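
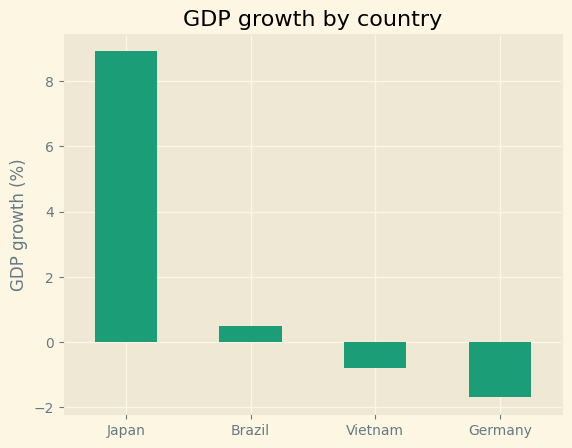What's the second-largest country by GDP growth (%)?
Brazil

Top 3: Japan ≈ 9, Brazil ≈ 0, Vietnam ≈ -1.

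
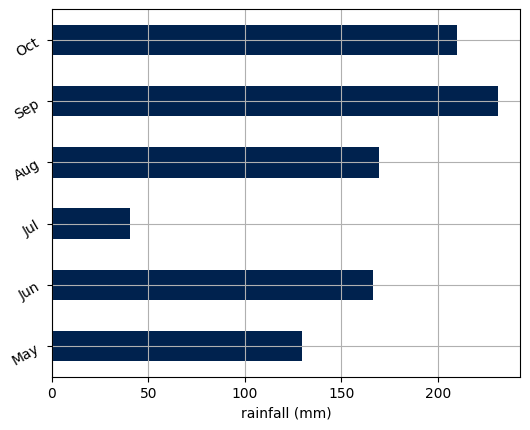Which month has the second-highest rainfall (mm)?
Oct

Top 3: Sep ≈ 240, Oct ≈ 200, Aug ≈ 160.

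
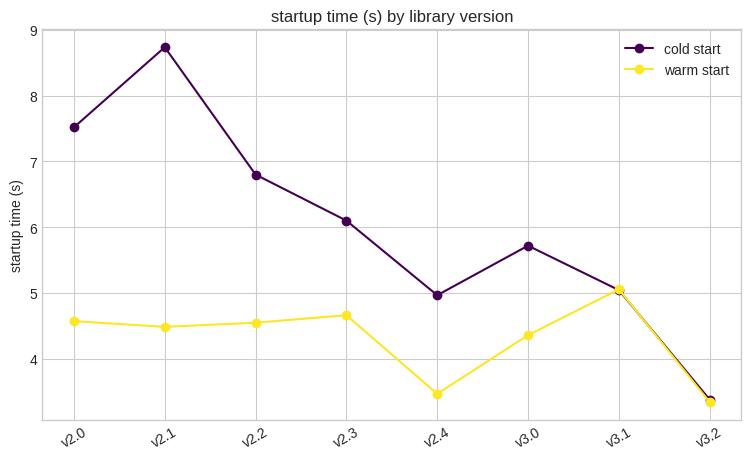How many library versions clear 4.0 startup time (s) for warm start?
Above 4.0: v2.0, v2.1, v2.2, v2.3, v3.0, v3.1.

6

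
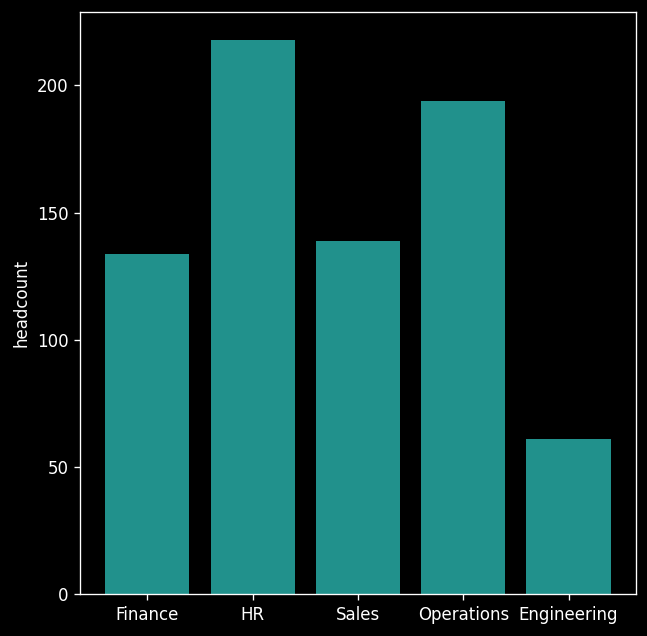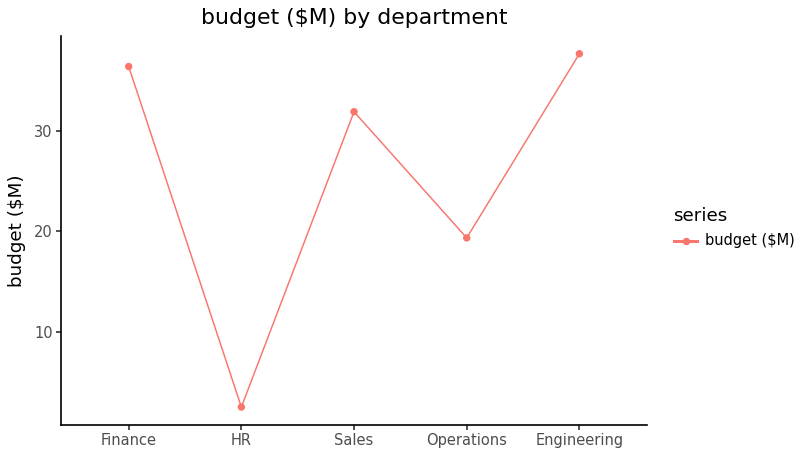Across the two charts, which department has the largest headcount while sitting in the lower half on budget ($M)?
Chart 2 median budget ($M) ≈ 30; below-median departments: HR, Operations. Among those, HR has the highest headcount (≈ 220).

HR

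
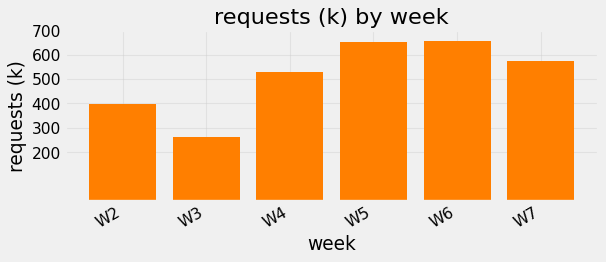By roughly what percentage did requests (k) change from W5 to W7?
W5 ≈ 700, W7 ≈ 600; (600 − 700) / 700 ≈ -14.3%.

≈ -14.3%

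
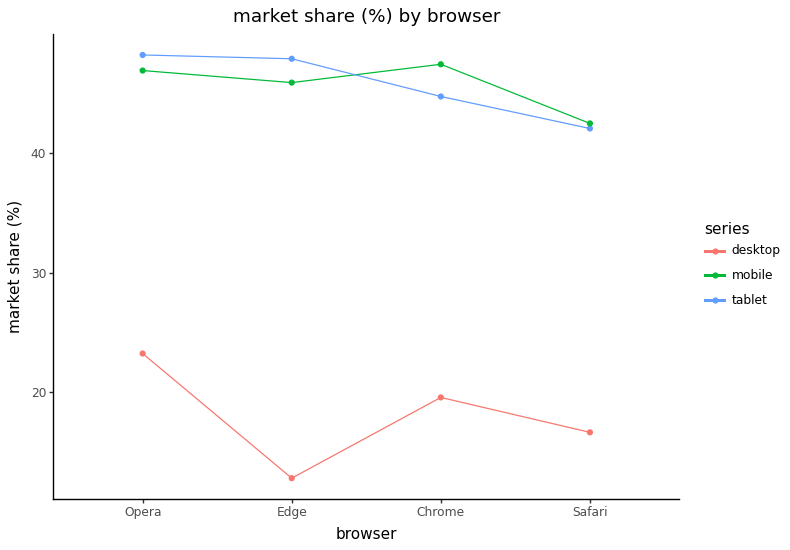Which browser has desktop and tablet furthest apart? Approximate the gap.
Edge: desktop ≈ 15, tablet ≈ 50 → gap ≈ 35. Next-largest (Safari) is only ≈ 25.

Edge, ≈ 35 %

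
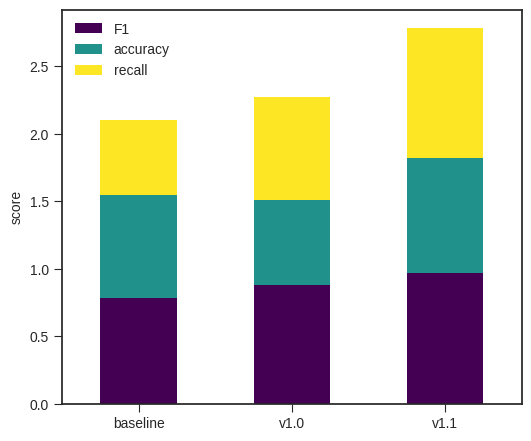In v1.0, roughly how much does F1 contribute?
≈ 1.0

F1 top ≈ 1.0, bottom ≈ 0.0; segment ≈ 1.0.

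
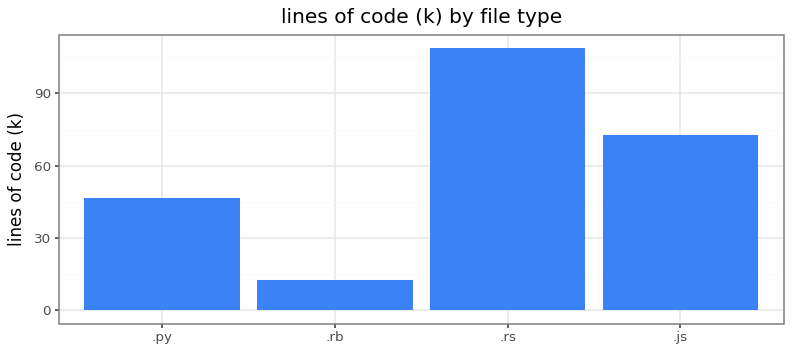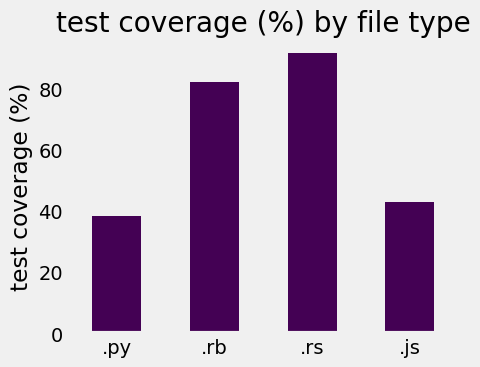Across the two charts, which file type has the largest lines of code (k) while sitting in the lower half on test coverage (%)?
Chart 2 median test coverage (%) ≈ 60; below-median file types: .py, .js. Among those, .js has the highest lines of code (k) (≈ 70).

.js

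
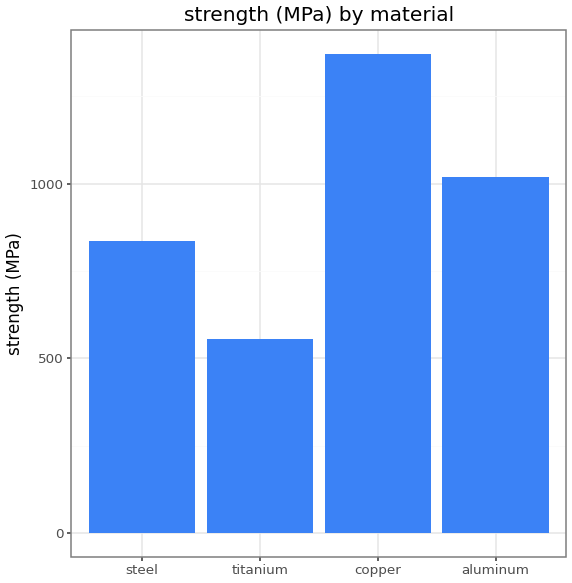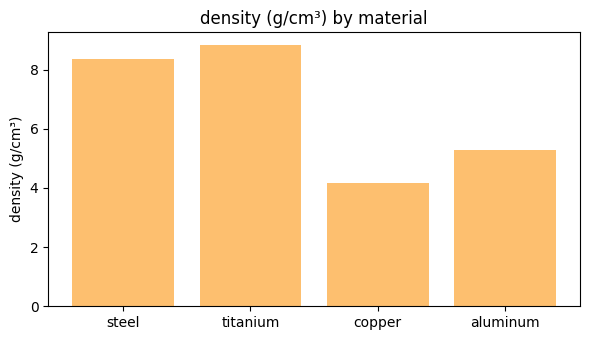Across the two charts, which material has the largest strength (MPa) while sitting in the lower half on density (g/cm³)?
copper

Chart 2 median density (g/cm³) ≈ 7; below-median materials: copper, aluminum. Among those, copper has the highest strength (MPa) (≈ 1400).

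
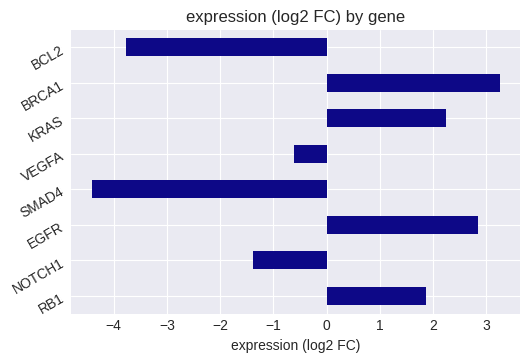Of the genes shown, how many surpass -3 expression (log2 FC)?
Above -3: RB1, NOTCH1, EGFR, VEGFA, KRAS, BRCA1.

6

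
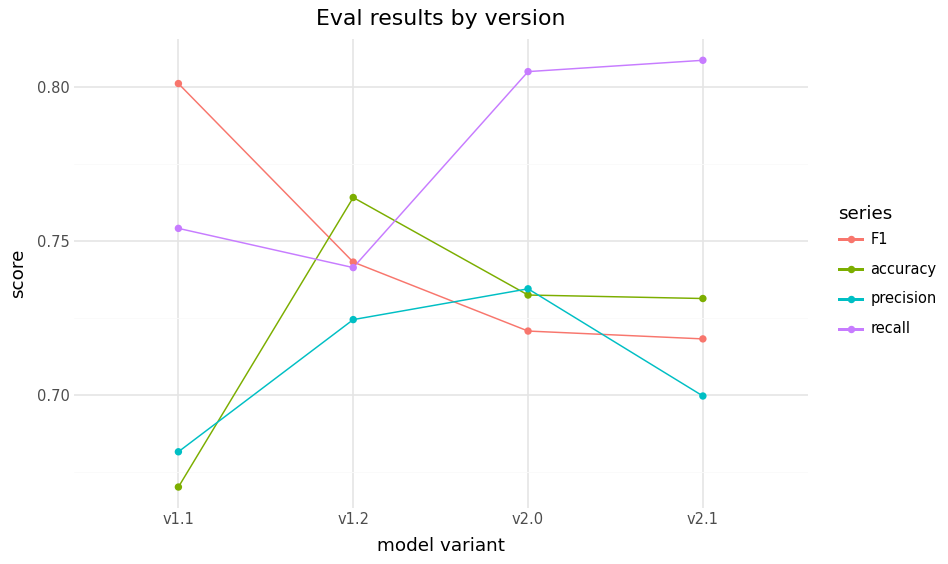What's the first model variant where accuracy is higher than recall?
v1.1: accuracy ≈ 0.68 vs recall ≈ 0.76 (not yet); v1.2: accuracy ≈ 0.76 vs recall ≈ 0.74 (first crossover).

v1.2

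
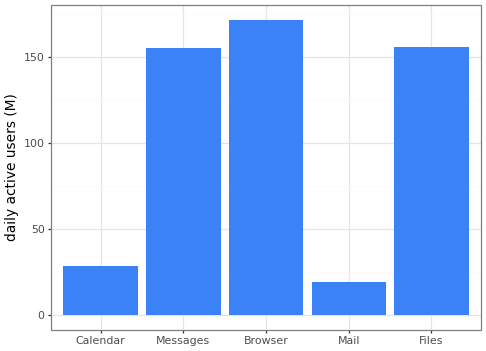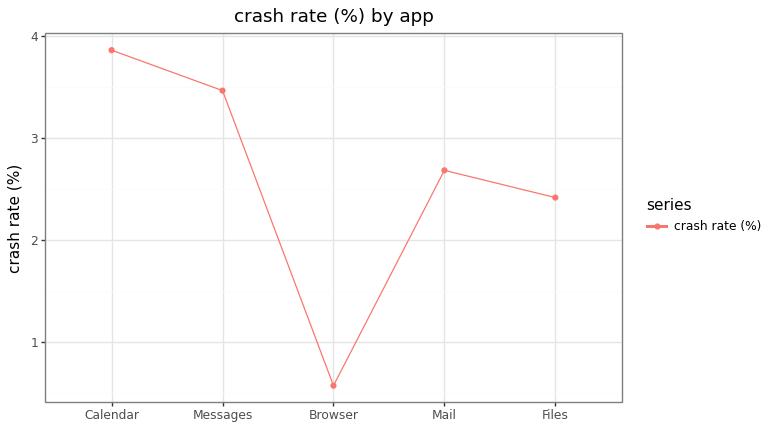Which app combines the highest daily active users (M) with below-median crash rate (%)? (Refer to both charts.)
Browser

Chart 2 median crash rate (%) ≈ 2.5; below-median apps: Browser, Files. Among those, Browser has the highest daily active users (M) (≈ 180).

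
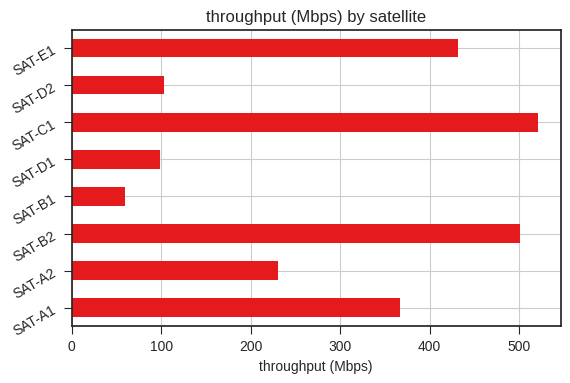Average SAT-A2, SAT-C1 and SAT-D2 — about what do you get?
≈ 283

(250 + 500 + 100) / 3 ≈ 283.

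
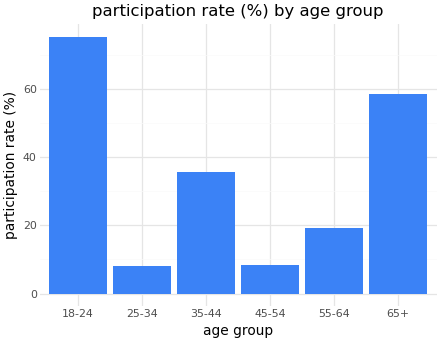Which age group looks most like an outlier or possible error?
18-24

18-24 ≈ 80; the rest sit between ≈ 10 and ≈ 60.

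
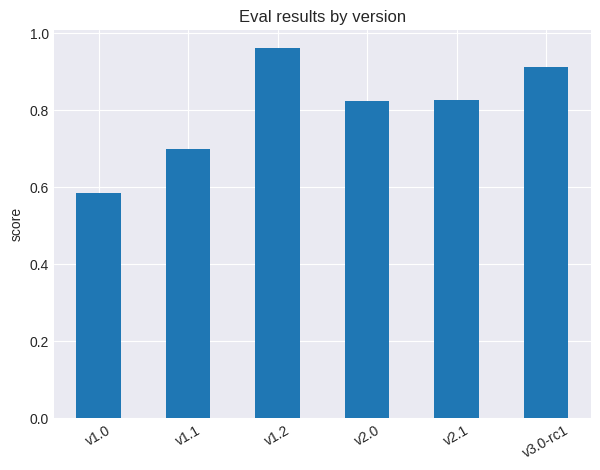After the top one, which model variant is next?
v3.0-rc1

Top 3: v1.2 ≈ 1.0, v3.0-rc1 ≈ 0.9, v2.1 ≈ 0.8.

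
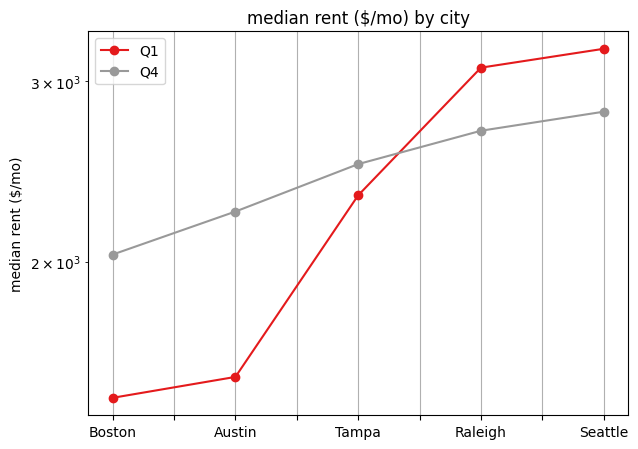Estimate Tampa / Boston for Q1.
≈ 1.71×

Tampa ≈ 2400, Boston ≈ 1400; 2400/1400 ≈ 1.71.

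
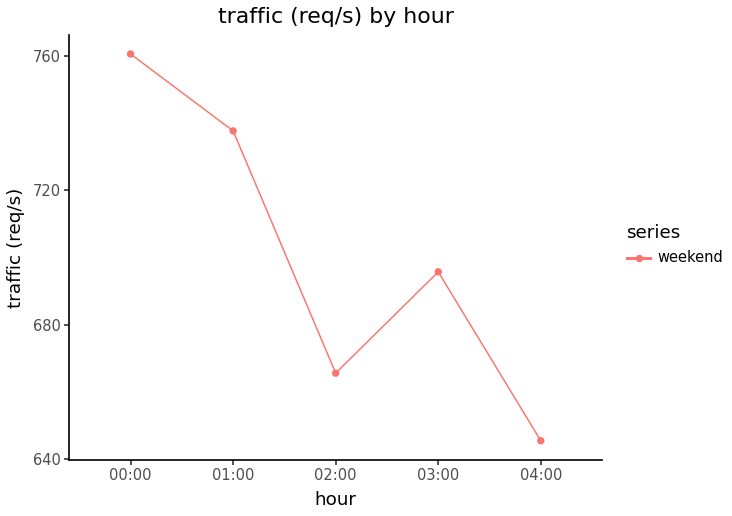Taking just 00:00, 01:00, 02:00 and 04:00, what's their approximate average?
≈ 705

(760 + 740 + 670 + 650) / 4 ≈ 705.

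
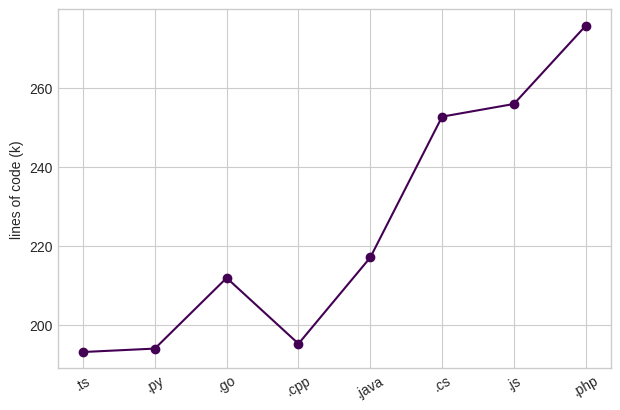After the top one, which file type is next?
Top 3: .php ≈ 280, .js ≈ 260, .cs ≈ 250.

.js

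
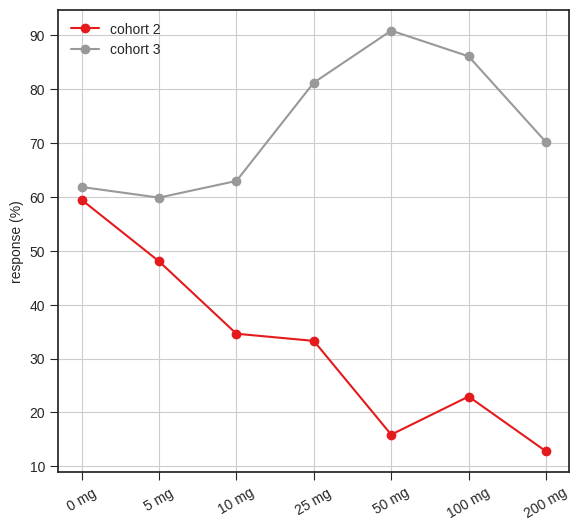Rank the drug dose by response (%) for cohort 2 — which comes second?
5 mg

Top 3 for cohort 2: 0 mg ≈ 60, 5 mg ≈ 50, 10 mg ≈ 30.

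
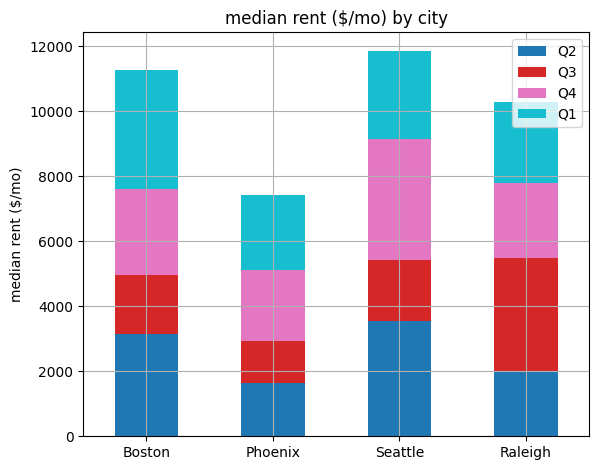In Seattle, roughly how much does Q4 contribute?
≈ 4000

Q4 top ≈ 9000, bottom ≈ 5000; segment ≈ 4000.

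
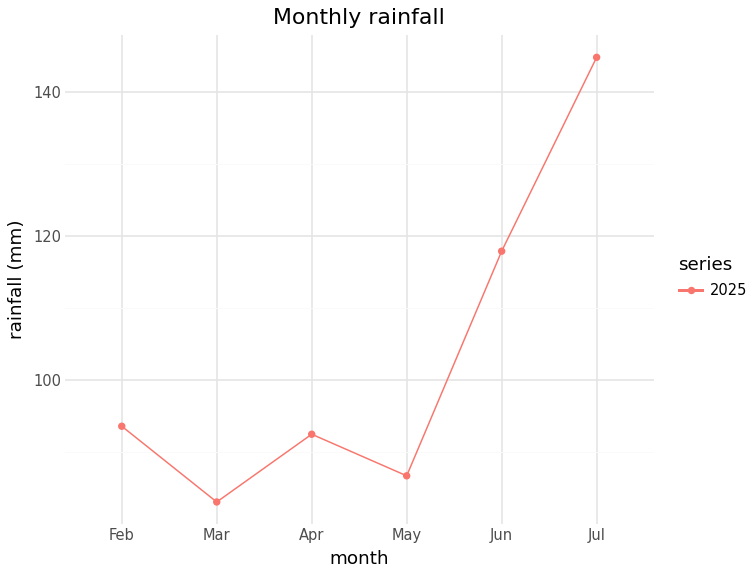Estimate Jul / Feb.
Jul ≈ 140, Feb ≈ 90; 140/90 ≈ 1.56.

≈ 1.56×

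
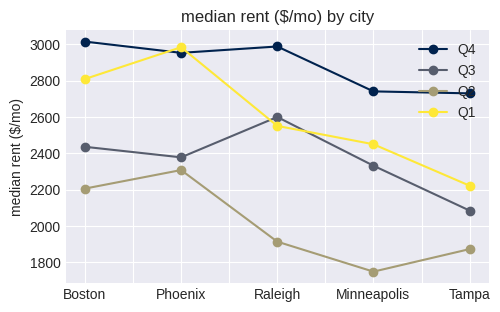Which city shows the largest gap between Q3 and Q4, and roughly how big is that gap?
Tampa: Q3 ≈ 2000, Q4 ≈ 2800 → gap ≈ 800. Next-largest (Boston) is only ≈ 600.

Tampa, ≈ 800 $/mo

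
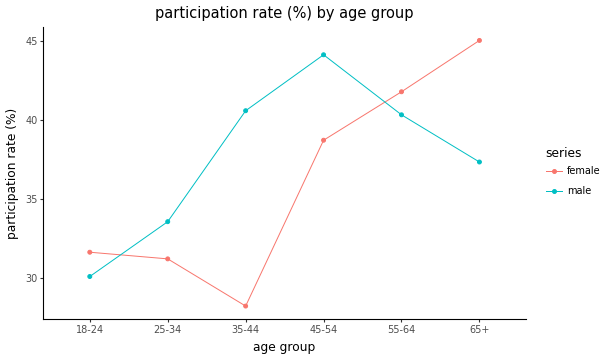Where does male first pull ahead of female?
18-24: male ≈ 30 vs female ≈ 32 (not yet); 25-34: male ≈ 34 vs female ≈ 32 (first crossover).

25-34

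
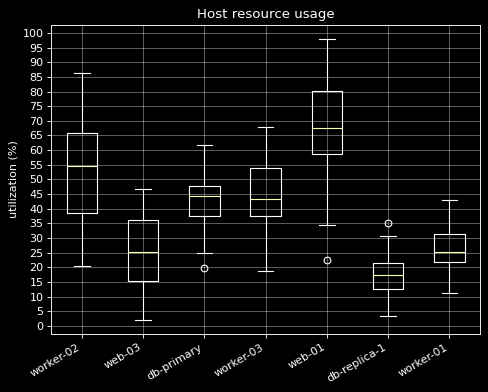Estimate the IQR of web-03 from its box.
≈ 20

Q3 ≈ 35, Q1 ≈ 15; IQR ≈ 20.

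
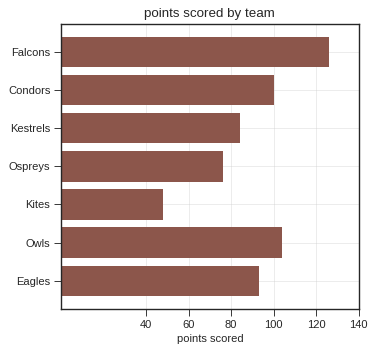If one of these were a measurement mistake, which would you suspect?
Kites ≈ 40; the rest sit between ≈ 80 and ≈ 120.

Kites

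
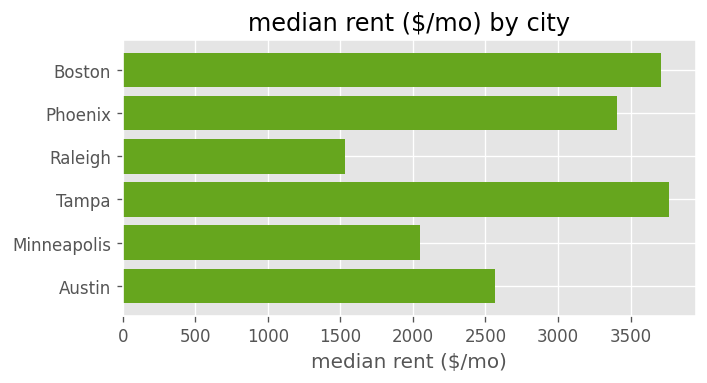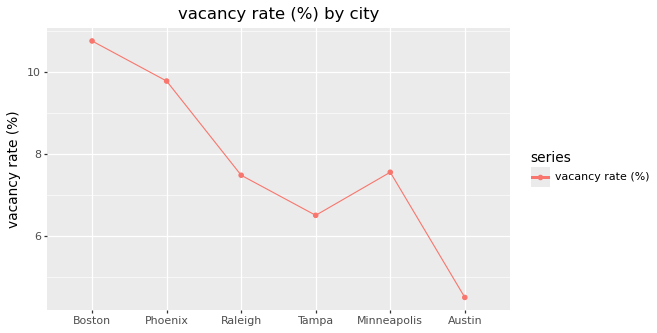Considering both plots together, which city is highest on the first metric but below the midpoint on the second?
Chart 2 median vacancy rate (%) ≈ 8; below-median cities: Raleigh, Tampa, Austin. Among those, Tampa has the highest median rent ($/mo) (≈ 4000).

Tampa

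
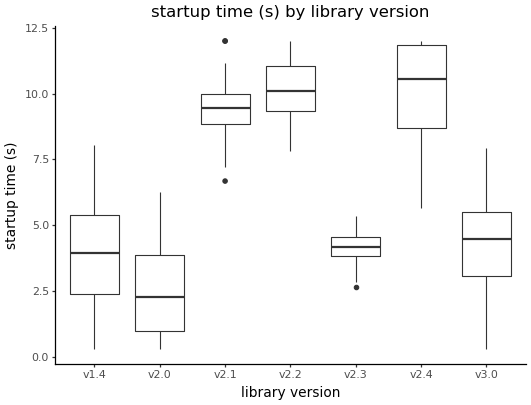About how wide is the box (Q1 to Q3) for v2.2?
Q3 ≈ 11, Q1 ≈ 9; IQR ≈ 2.

≈ 2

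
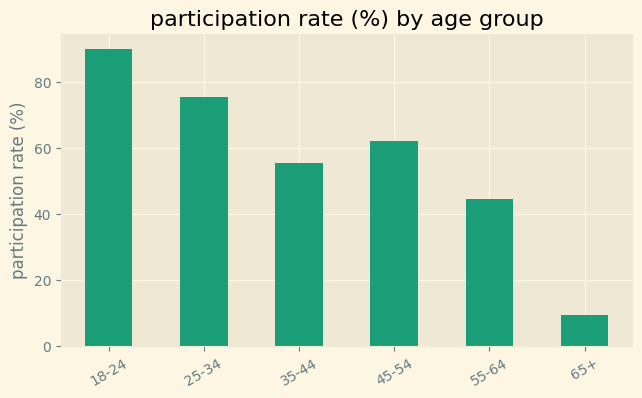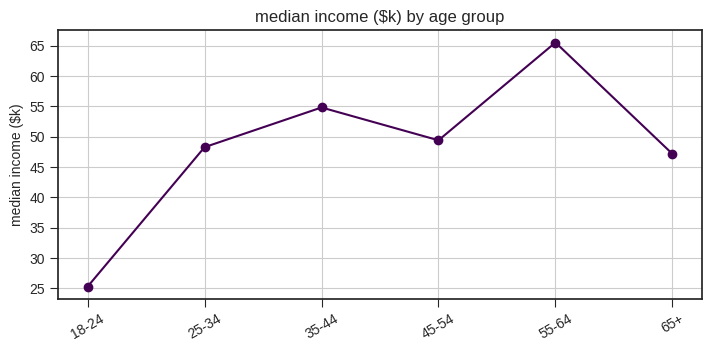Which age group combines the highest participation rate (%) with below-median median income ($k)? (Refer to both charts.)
18-24

Chart 2 median median income ($k) ≈ 50; below-median age groups: 18-24, 25-34, 65+. Among those, 18-24 has the highest participation rate (%) (≈ 90).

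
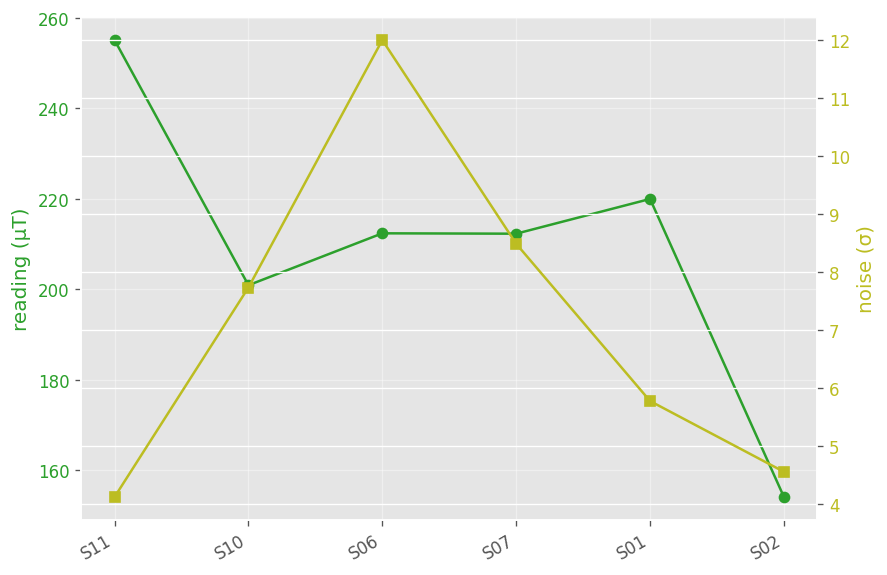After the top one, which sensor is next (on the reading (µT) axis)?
Top 3 (on the reading (µT) axis): S11 ≈ 260, S01 ≈ 220, S06 ≈ 210.

S01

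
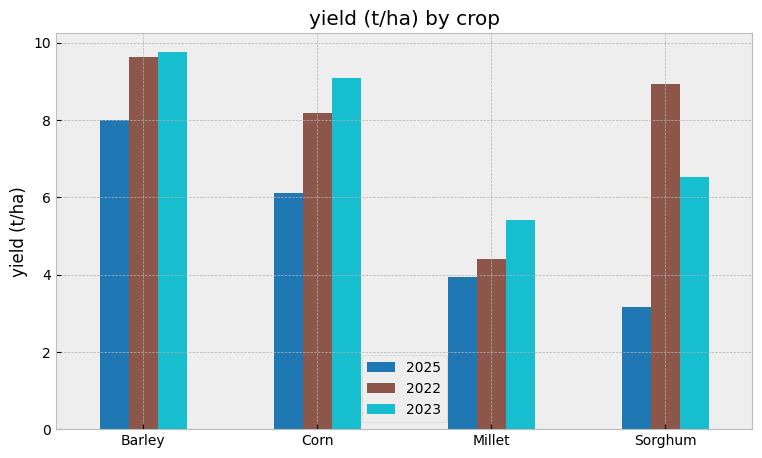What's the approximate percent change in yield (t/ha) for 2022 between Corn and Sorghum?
Corn ≈ 8, Sorghum ≈ 9; (9 − 8) / 8 ≈ +12.5%.

≈ +12.5%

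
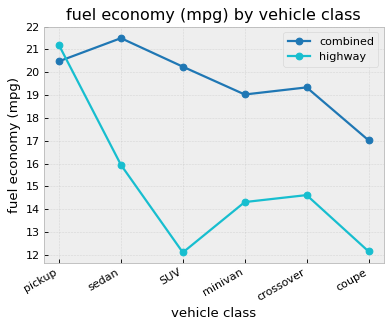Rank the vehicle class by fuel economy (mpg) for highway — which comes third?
crossover

Top 4 for highway: pickup ≈ 21, sedan ≈ 16, crossover ≈ 15, minivan ≈ 14.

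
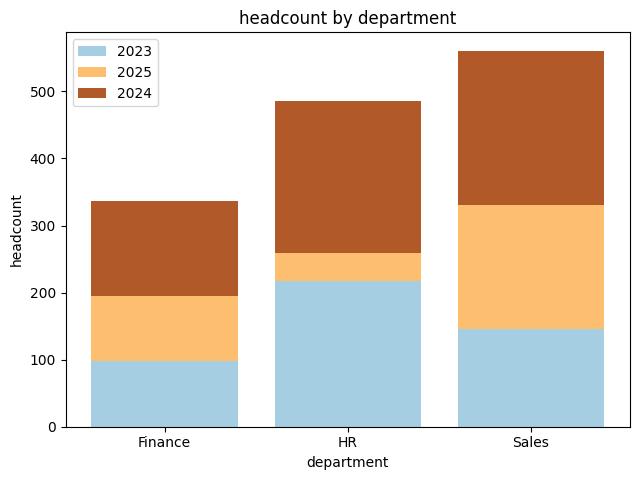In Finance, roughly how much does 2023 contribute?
2023 top ≈ 100, bottom ≈ 0; segment ≈ 100.

≈ 100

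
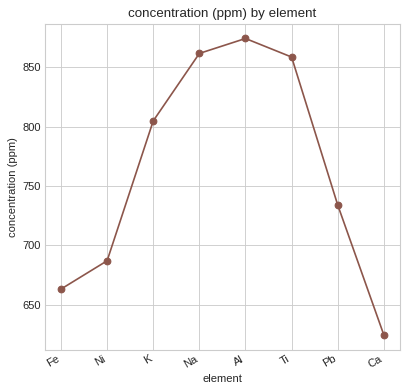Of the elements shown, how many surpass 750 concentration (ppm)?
4

Above 750: K, Na, Al, Ti.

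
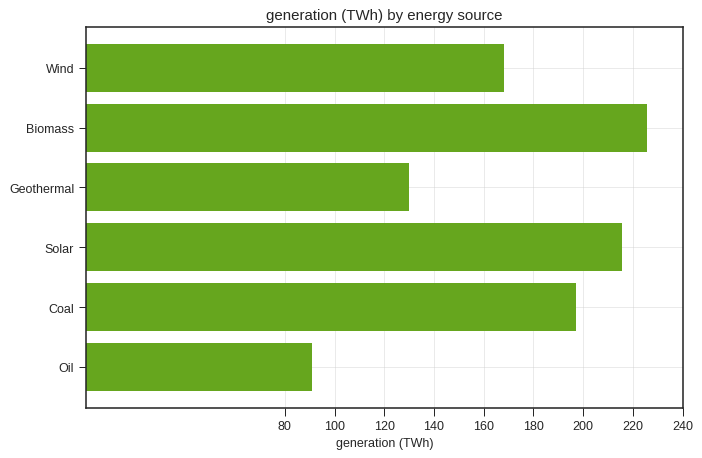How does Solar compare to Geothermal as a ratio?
Solar ≈ 220, Geothermal ≈ 140; 220/140 ≈ 1.57.

≈ 1.57×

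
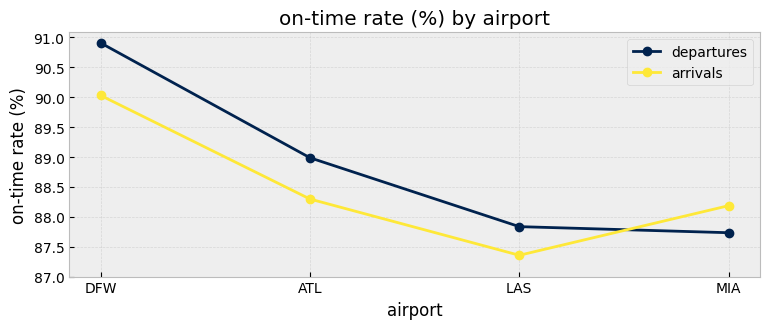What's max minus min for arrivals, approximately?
Max DFW ≈ 90.0, min LAS ≈ 87.5; range ≈ 2.5.

≈ 2.5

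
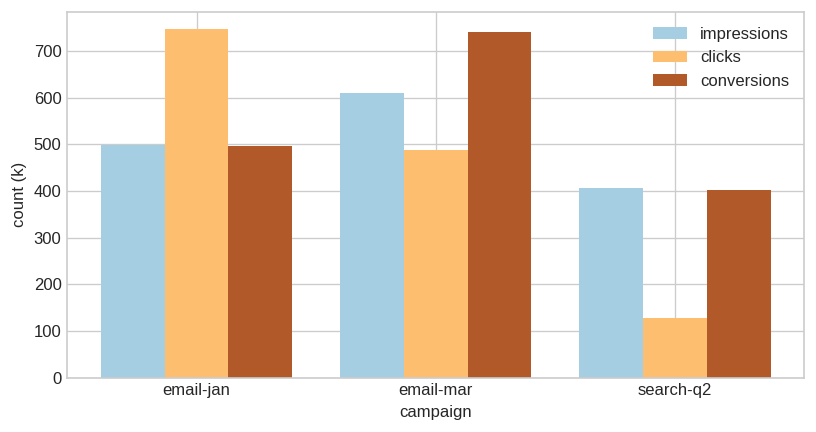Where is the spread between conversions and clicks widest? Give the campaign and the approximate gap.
search-q2, ≈ 300 k

search-q2: conversions ≈ 400, clicks ≈ 100 → gap ≈ 300. Next-largest (email-mar) is only ≈ 200.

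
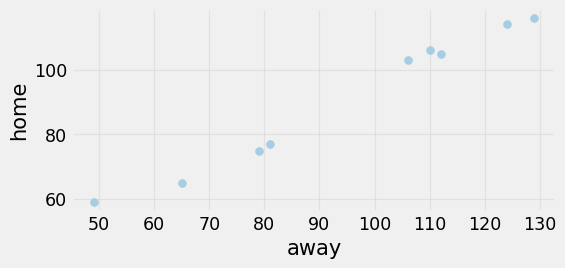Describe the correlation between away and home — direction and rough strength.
Points are positively correlated; strong (|r| ≈ 1.0).

positive, strong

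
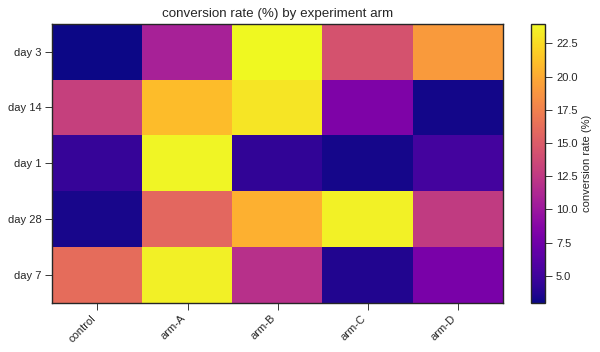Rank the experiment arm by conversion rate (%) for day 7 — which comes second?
Top 3 for day 7: arm-A ≈ 24, control ≈ 16, arm-B ≈ 12.

control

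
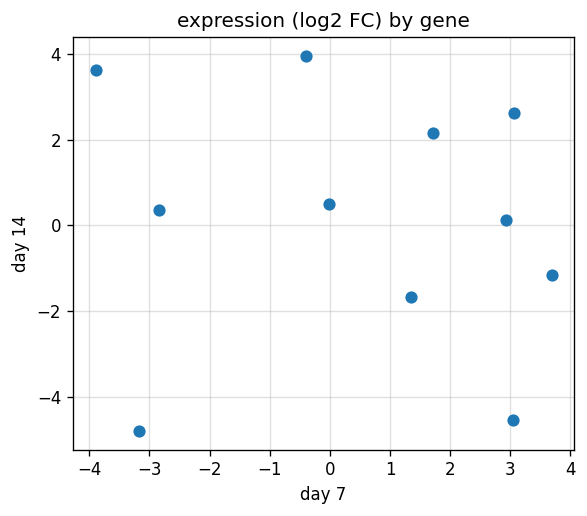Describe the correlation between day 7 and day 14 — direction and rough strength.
no clear correlation

Points are roughly uncorrelated; weak (|r| ≈ 0.1).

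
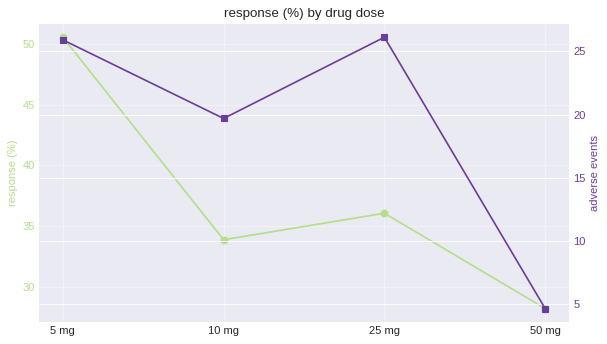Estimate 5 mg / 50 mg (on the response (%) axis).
≈ 1.79×

5 mg ≈ 50, 50 mg ≈ 28; 50/28 ≈ 1.79.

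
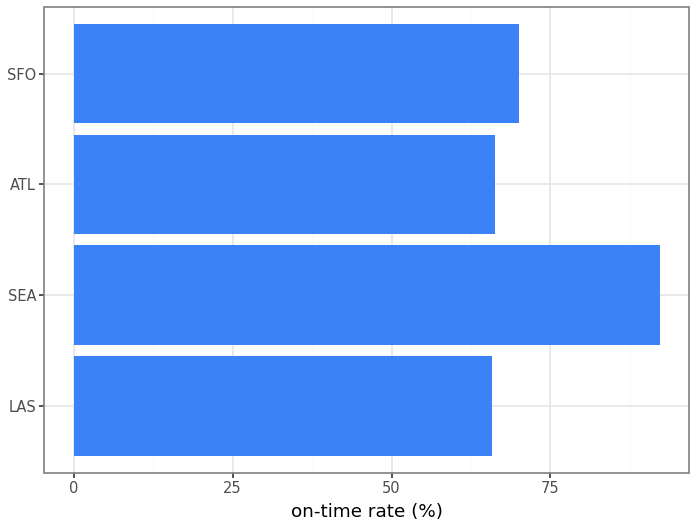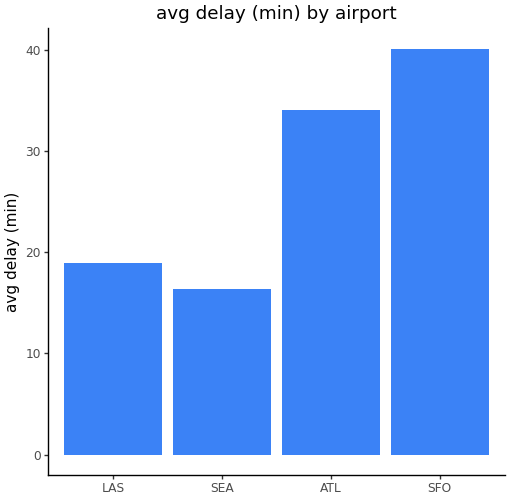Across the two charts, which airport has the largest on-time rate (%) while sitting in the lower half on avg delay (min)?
Chart 2 median avg delay (min) ≈ 25; below-median airports: LAS, SEA. Among those, SEA has the highest on-time rate (%) (≈ 90).

SEA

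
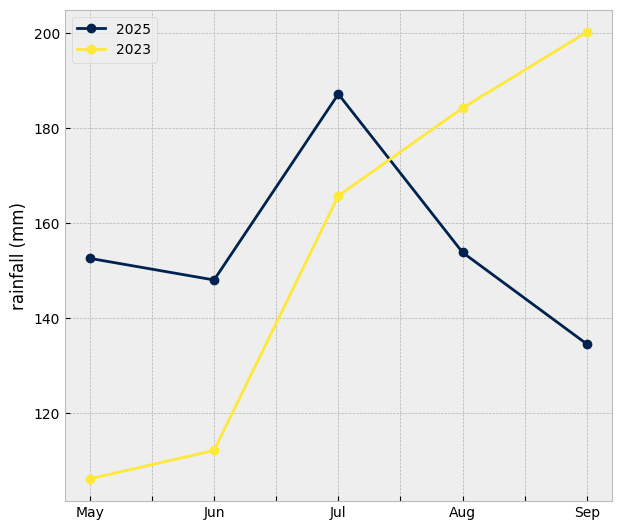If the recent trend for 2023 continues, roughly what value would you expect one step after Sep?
≈ 215

Last three: 170, 180, 200 → slope ≈ 15/step → next ≈ 215.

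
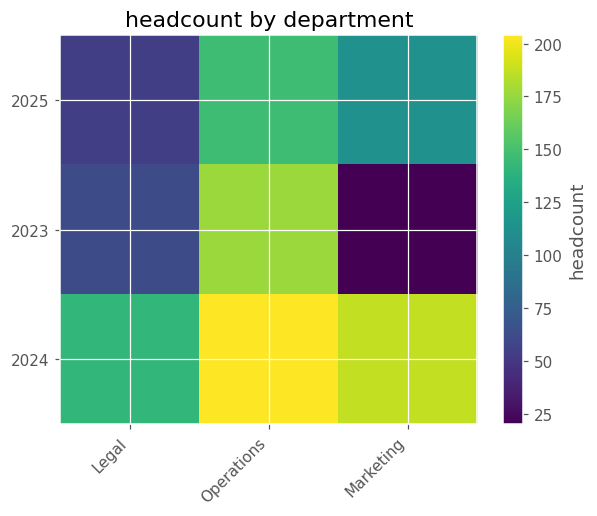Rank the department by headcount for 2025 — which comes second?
Marketing

Top 3 for 2025: Operations ≈ 140, Marketing ≈ 120, Legal ≈ 60.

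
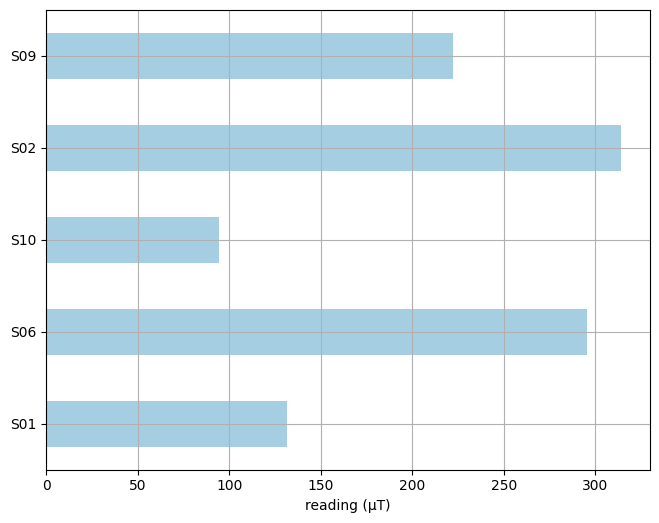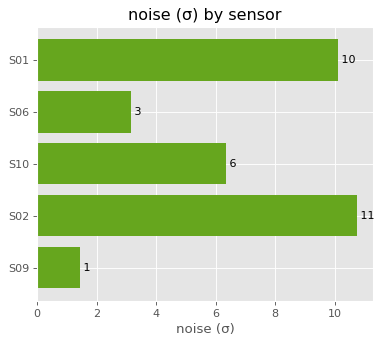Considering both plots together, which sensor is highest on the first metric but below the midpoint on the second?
S06

Chart 2 median noise (σ) ≈ 6; below-median sensors: S06, S09. Among those, S06 has the highest reading (µT) (≈ 300).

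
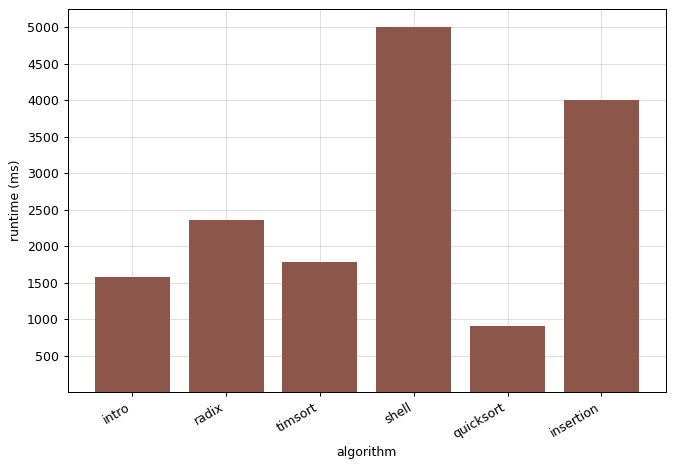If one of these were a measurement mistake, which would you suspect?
shell ≈ 5000; the rest sit between ≈ 1000 and ≈ 4000.

shell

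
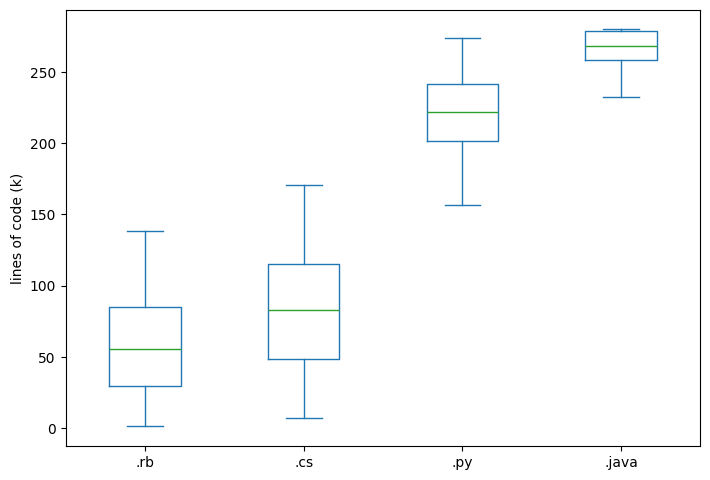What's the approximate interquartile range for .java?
≈ 20

Q3 ≈ 280, Q1 ≈ 260; IQR ≈ 20.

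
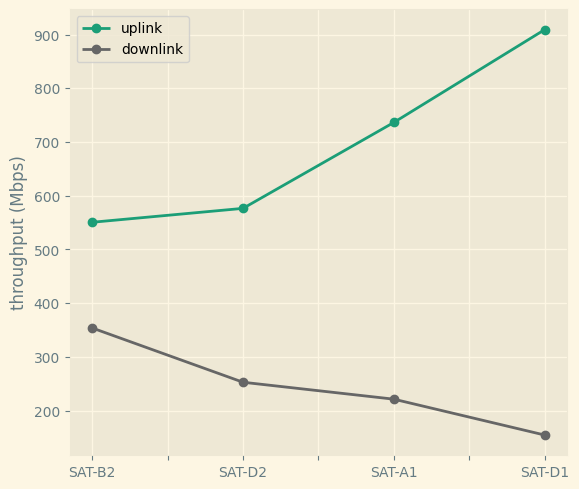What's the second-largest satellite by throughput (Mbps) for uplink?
Top 3 for uplink: SAT-D1 ≈ 900, SAT-A1 ≈ 700, SAT-D2 ≈ 600.

SAT-A1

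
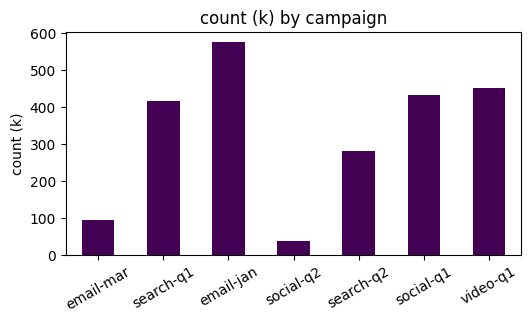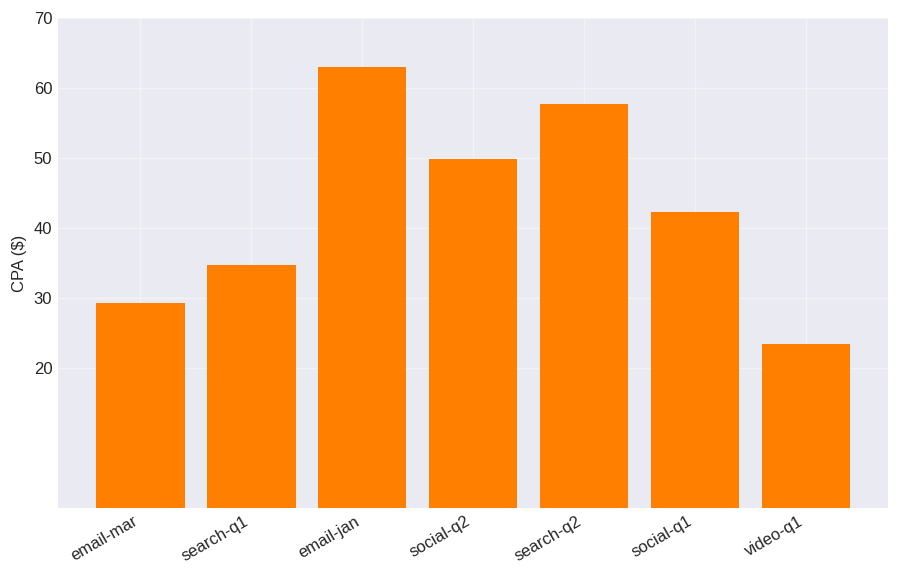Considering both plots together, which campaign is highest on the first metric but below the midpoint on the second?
video-q1

Chart 2 median CPA ($) ≈ 40; below-median campaigns: email-mar, search-q1, video-q1. Among those, video-q1 has the highest count (k) (≈ 500).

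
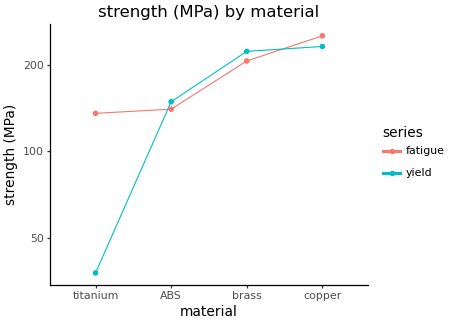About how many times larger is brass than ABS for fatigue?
≈ 1.43×

brass ≈ 200, ABS ≈ 140; 200/140 ≈ 1.43.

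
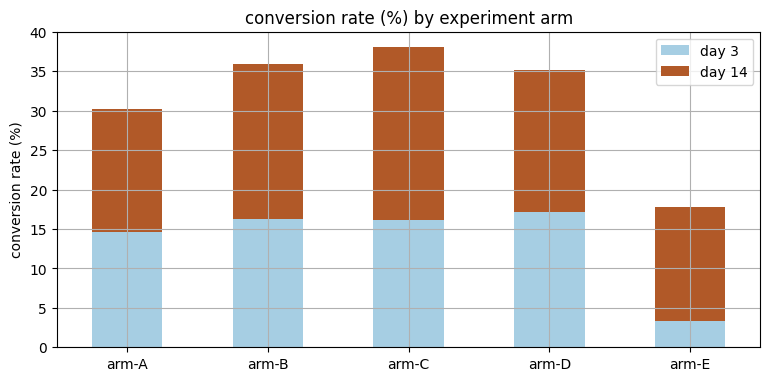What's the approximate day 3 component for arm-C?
≈ 15

day 3 top ≈ 15, bottom ≈ 0; segment ≈ 15.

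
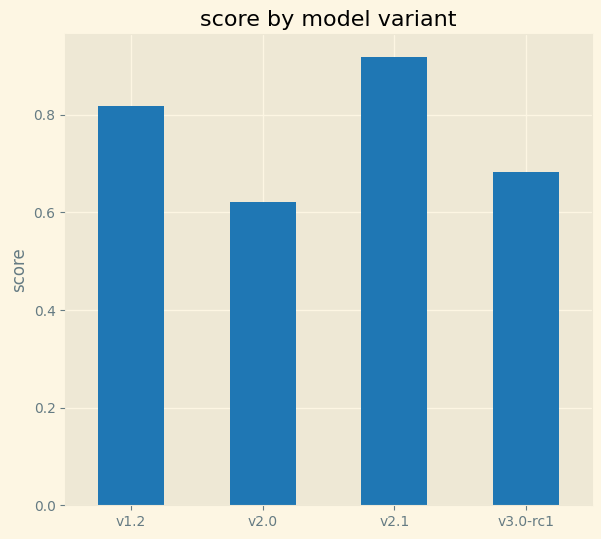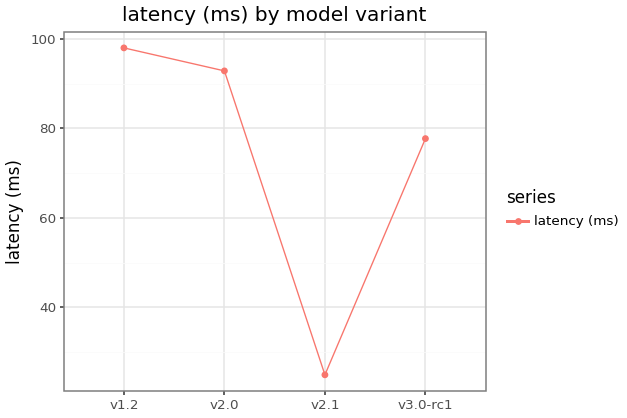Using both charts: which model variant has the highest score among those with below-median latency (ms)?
Chart 2 median latency (ms) ≈ 90; below-median model variants: v2.1, v3.0-rc1. Among those, v2.1 has the highest score (≈ 0.9).

v2.1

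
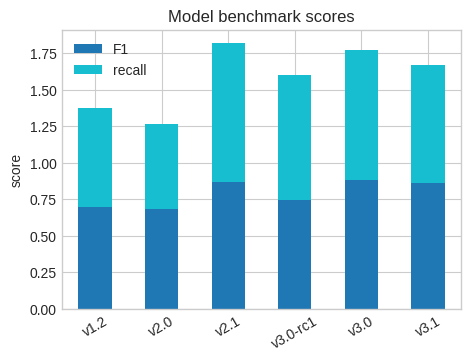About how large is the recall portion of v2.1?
≈ 1.0

recall top ≈ 1.8, bottom ≈ 0.8; segment ≈ 1.0.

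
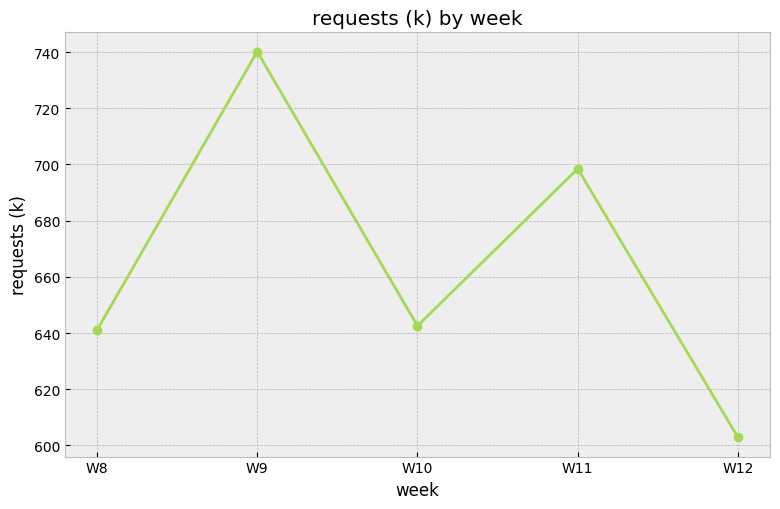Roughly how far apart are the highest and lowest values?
Max W9 ≈ 740, min W12 ≈ 600; range ≈ 140.

≈ 140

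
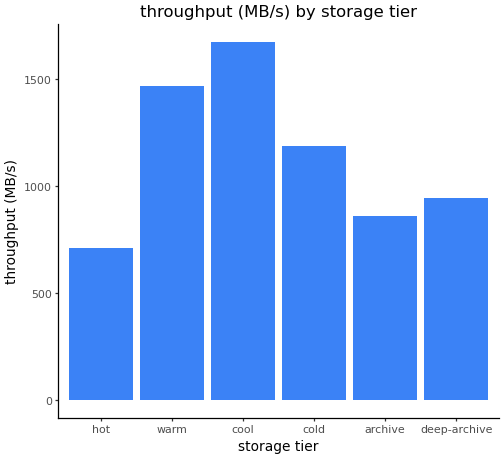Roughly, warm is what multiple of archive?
warm ≈ 1400, archive ≈ 800; 1400/800 ≈ 1.75.

≈ 1.75×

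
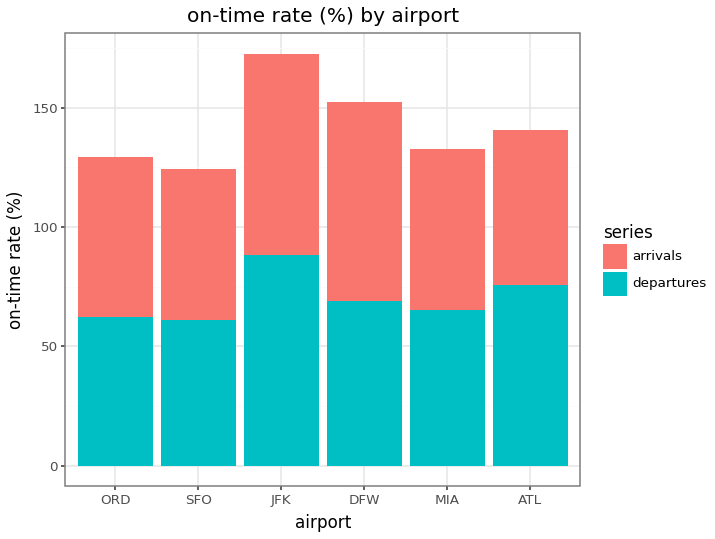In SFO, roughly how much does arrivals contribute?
arrivals top ≈ 120, bottom ≈ 60; segment ≈ 60.

≈ 60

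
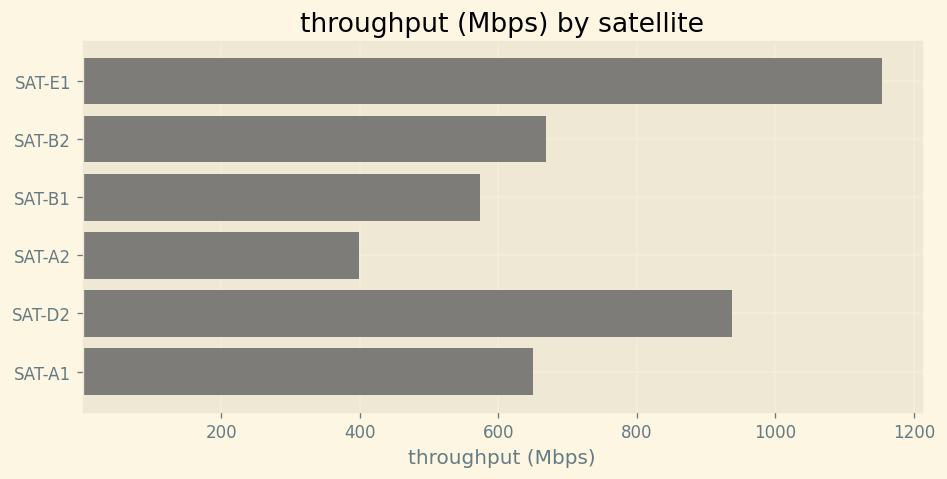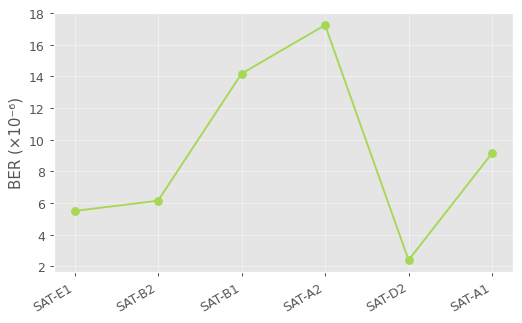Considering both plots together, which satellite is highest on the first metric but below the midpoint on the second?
Chart 2 median BER (×10⁻⁶) ≈ 8; below-median satellites: SAT-E1, SAT-B2, SAT-D2. Among those, SAT-E1 has the highest throughput (Mbps) (≈ 1200).

SAT-E1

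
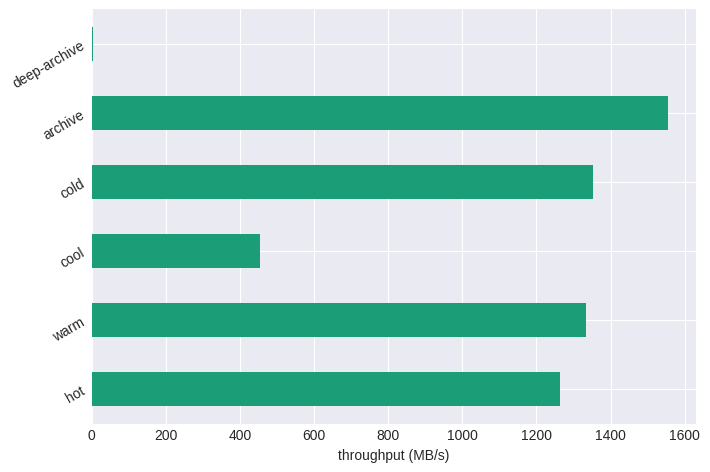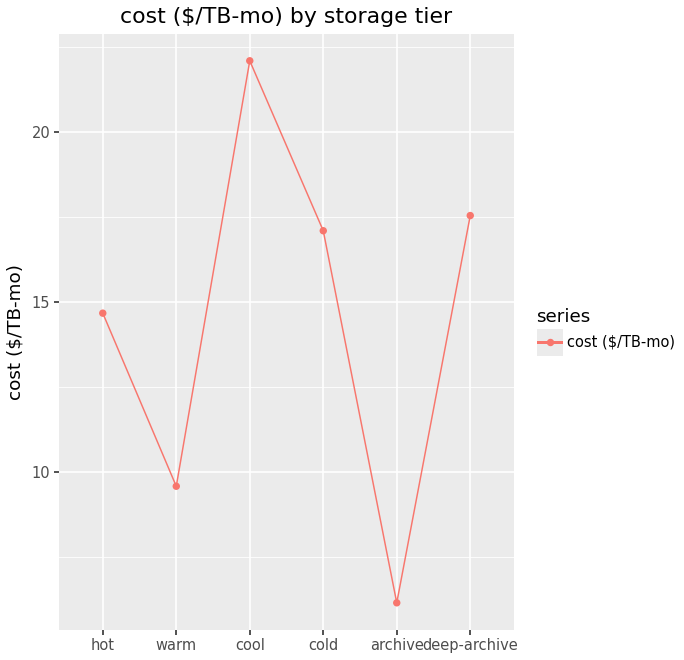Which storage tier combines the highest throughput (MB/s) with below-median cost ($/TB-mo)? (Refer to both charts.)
archive

Chart 2 median cost ($/TB-mo) ≈ 15; below-median storage tiers: hot, warm, archive. Among those, archive has the highest throughput (MB/s) (≈ 1600).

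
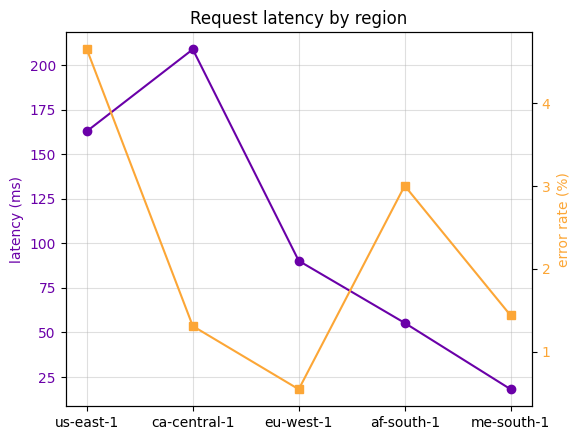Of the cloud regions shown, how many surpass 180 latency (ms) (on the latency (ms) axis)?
1

Above 180: ca-central-1.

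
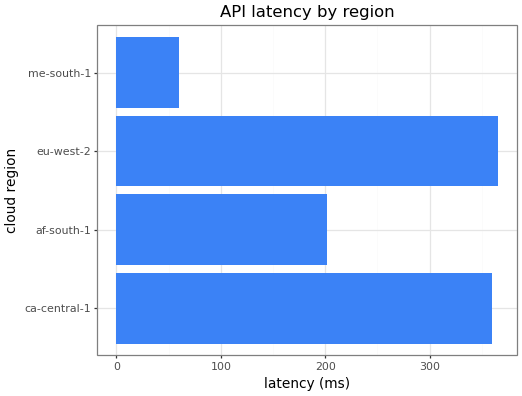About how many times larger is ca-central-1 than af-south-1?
ca-central-1 ≈ 350, af-south-1 ≈ 200; 350/200 ≈ 1.75.

≈ 1.75×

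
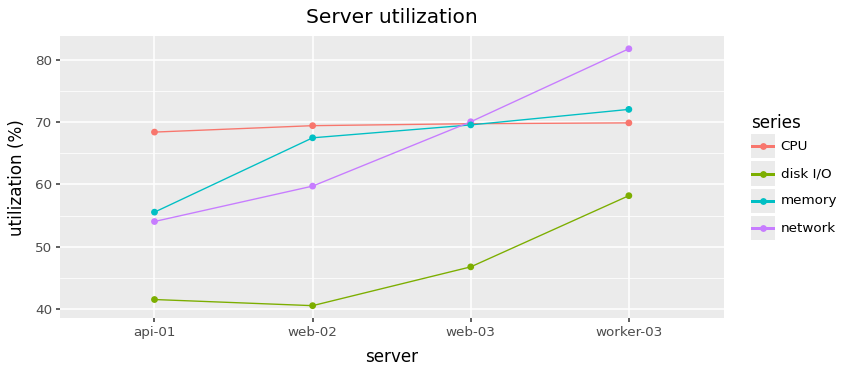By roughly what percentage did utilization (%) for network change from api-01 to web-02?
≈ +9.1%

api-01 ≈ 55, web-02 ≈ 60; (60 − 55) / 55 ≈ +9.1%.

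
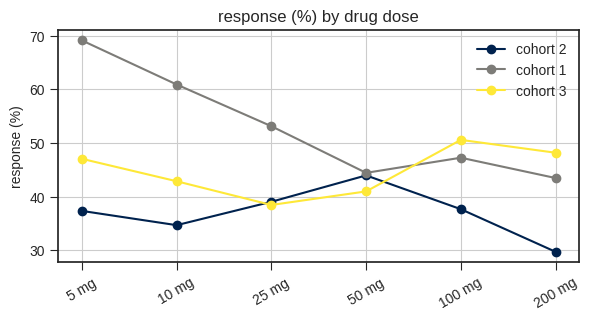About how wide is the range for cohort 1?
Max 5 mg ≈ 70, min 200 mg ≈ 45; range ≈ 25.

≈ 25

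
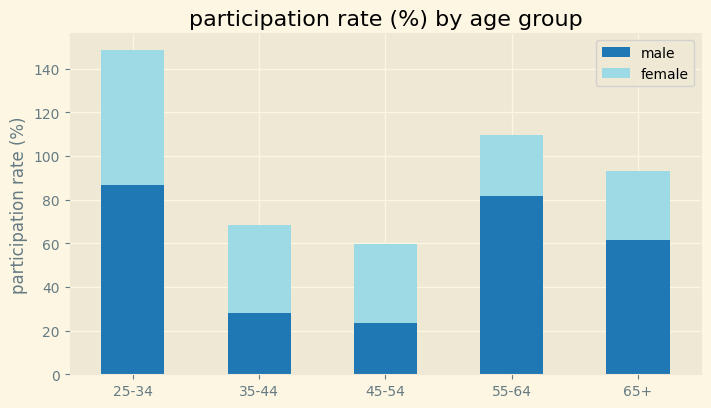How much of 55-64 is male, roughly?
male top ≈ 80, bottom ≈ 0; segment ≈ 80.

≈ 80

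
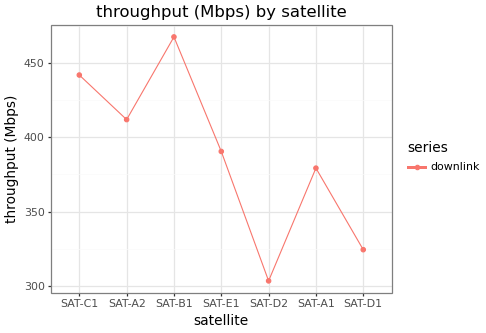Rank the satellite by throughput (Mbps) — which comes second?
Top 3: SAT-B1 ≈ 460, SAT-C1 ≈ 440, SAT-A2 ≈ 420.

SAT-C1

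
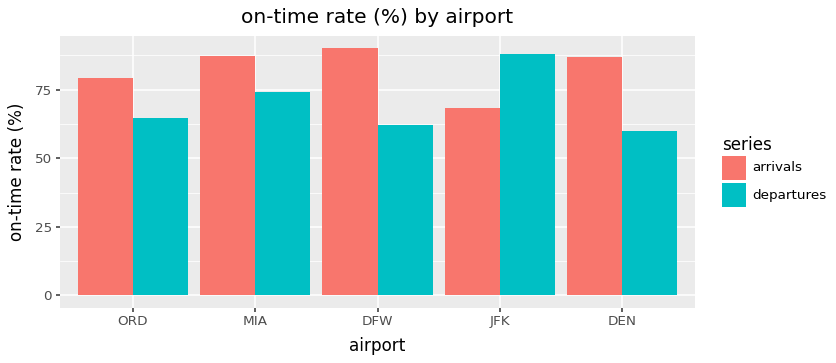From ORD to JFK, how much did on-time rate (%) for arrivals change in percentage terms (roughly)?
≈ -12.5%

ORD ≈ 80, JFK ≈ 70; (70 − 80) / 80 ≈ -12.5%.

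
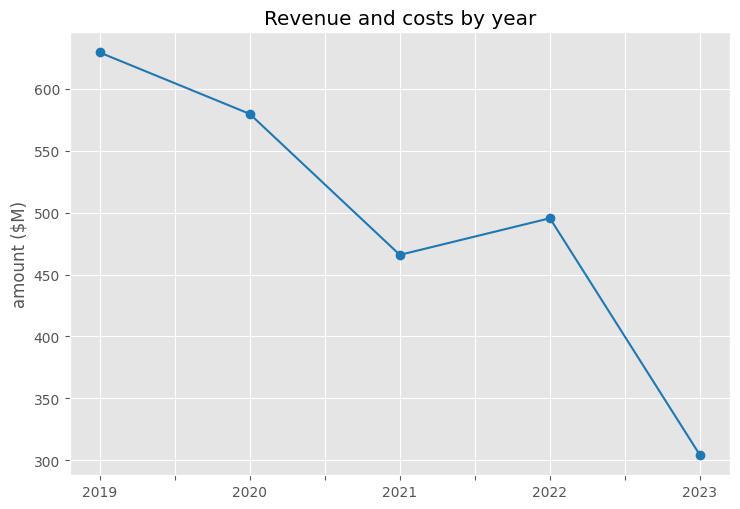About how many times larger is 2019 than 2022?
≈ 1.3×

2019 ≈ 650, 2022 ≈ 500; 650/500 ≈ 1.3.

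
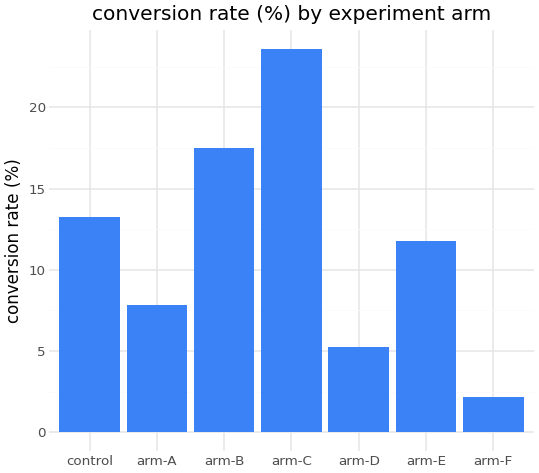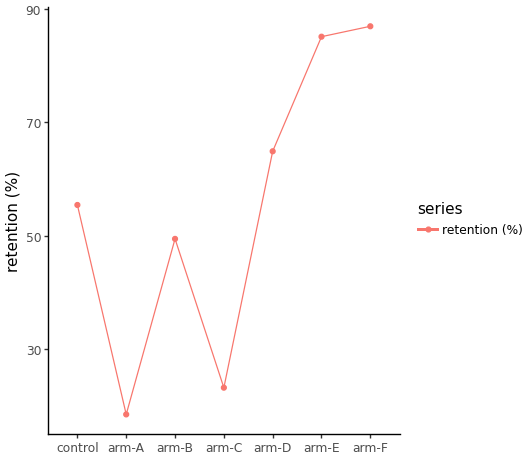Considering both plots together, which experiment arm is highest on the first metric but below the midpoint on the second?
arm-C

Chart 2 median retention (%) ≈ 60; below-median experiment arms: arm-A, arm-B, arm-C. Among those, arm-C has the highest conversion rate (%) (≈ 25).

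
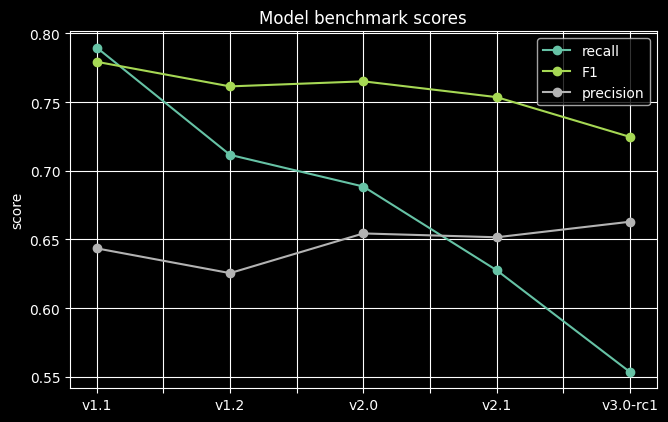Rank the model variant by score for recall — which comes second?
v1.2

Top 3 for recall: v1.1 ≈ 0.78, v1.2 ≈ 0.72, v2.0 ≈ 0.68.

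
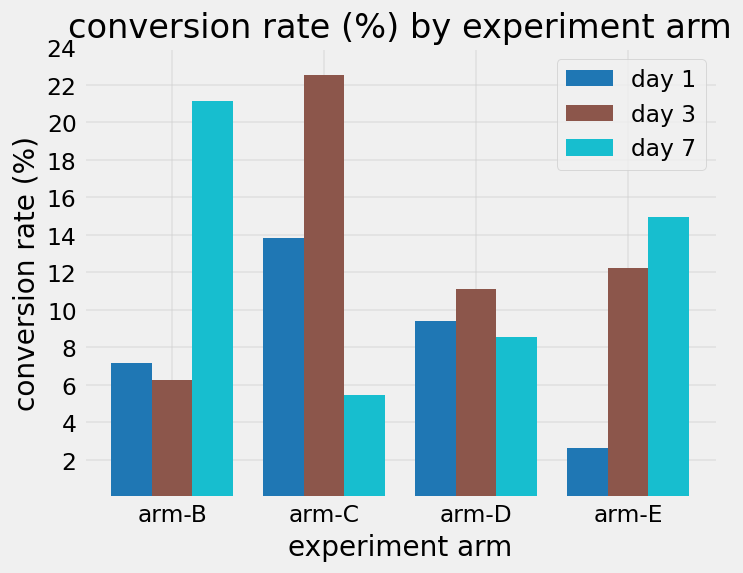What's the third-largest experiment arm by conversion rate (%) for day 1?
Top 4 for day 1: arm-C ≈ 14, arm-D ≈ 10, arm-B ≈ 8, arm-E ≈ 2.

arm-B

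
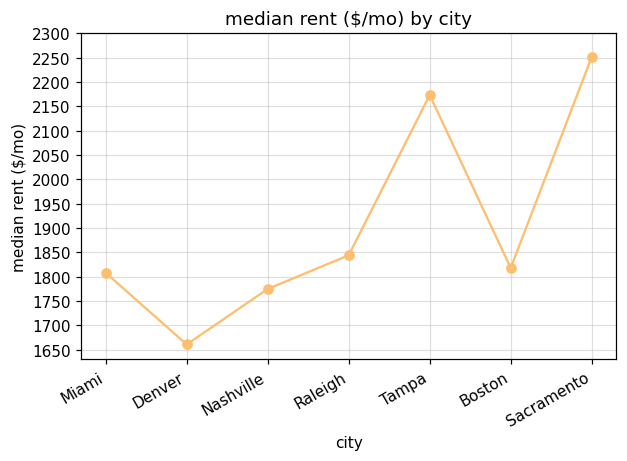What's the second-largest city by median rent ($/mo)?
Top 3: Sacramento ≈ 2250, Tampa ≈ 2150, Raleigh ≈ 1850.

Tampa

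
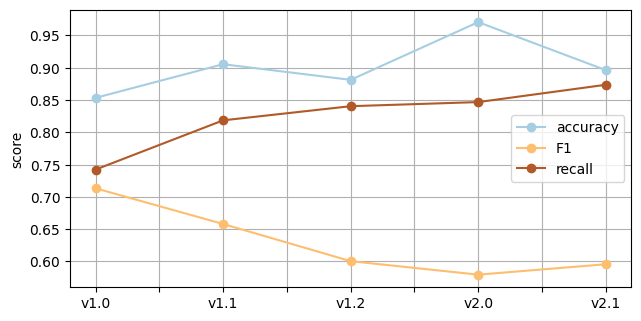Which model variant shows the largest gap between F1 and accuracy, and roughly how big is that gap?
v2.0: F1 ≈ 0.60, accuracy ≈ 0.95 → gap ≈ 0.35. Next-largest (v2.1) is only ≈ 0.30.

v2.0, ≈ 0.35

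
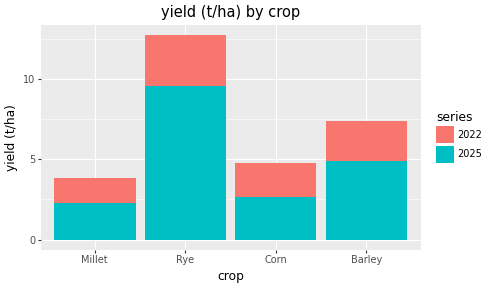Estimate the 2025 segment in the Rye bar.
2025 top ≈ 10, bottom ≈ 0; segment ≈ 10.

≈ 10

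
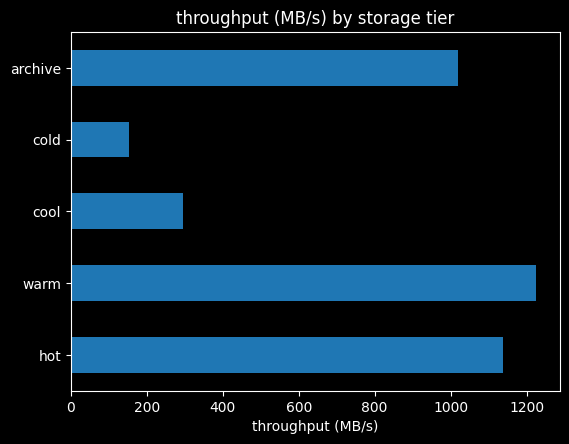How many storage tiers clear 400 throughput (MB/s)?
Above 400: hot, warm, archive.

3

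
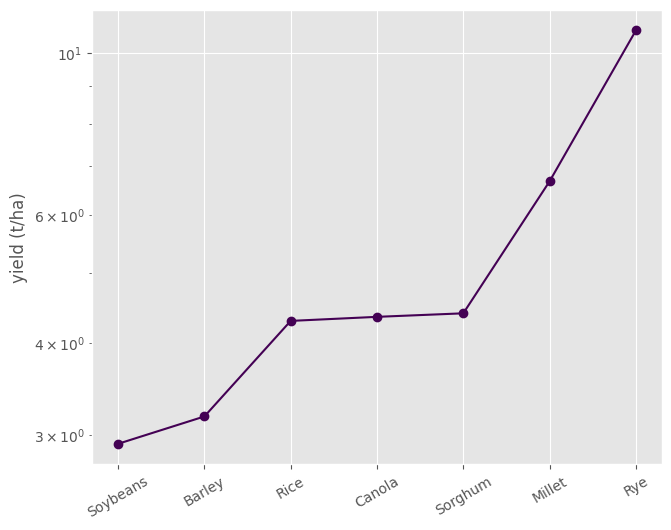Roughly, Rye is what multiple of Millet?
Rye ≈ 11, Millet ≈ 7; 11/7 ≈ 1.57.

≈ 1.57×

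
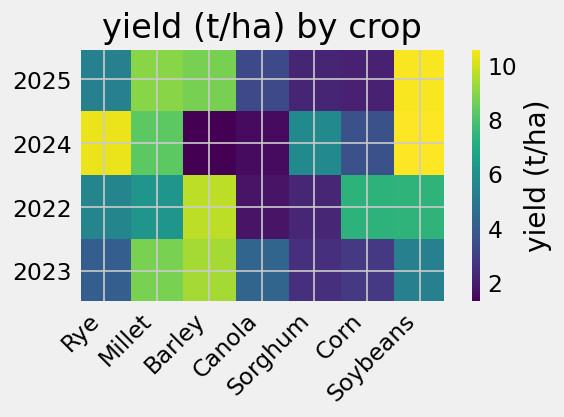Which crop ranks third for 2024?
Top 4 for 2024: Soybeans ≈ 11, Rye ≈ 10, Millet ≈ 8, Sorghum ≈ 6.

Millet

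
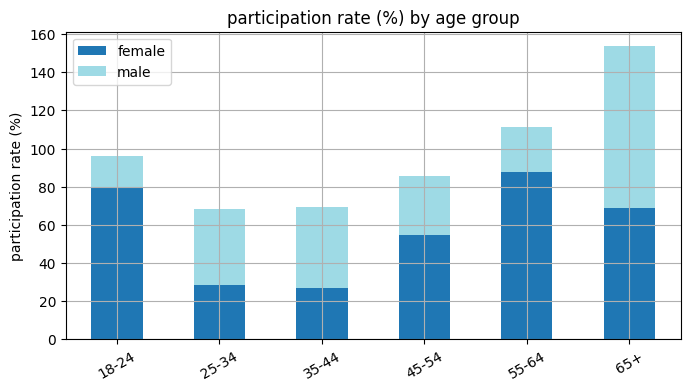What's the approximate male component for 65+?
male top ≈ 160, bottom ≈ 60; segment ≈ 100.

≈ 100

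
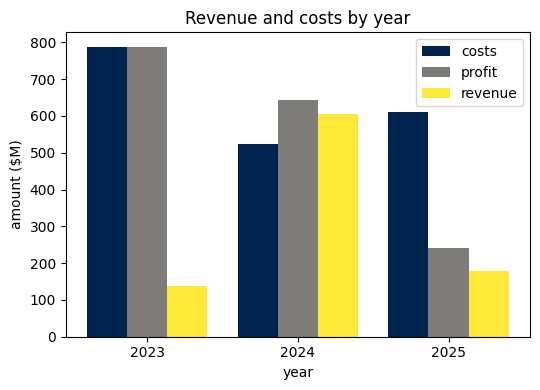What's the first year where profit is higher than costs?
2023: profit ≈ 800 vs costs ≈ 800 (not yet); 2024: profit ≈ 600 vs costs ≈ 500 (first crossover).

2024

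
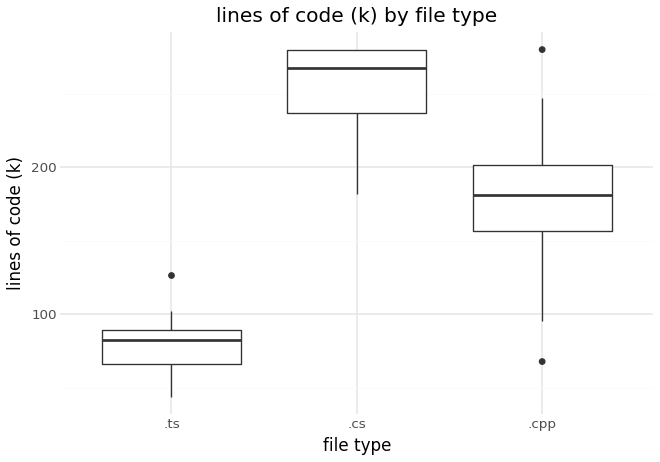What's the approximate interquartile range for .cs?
Q3 ≈ 280, Q1 ≈ 240; IQR ≈ 40.

≈ 40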